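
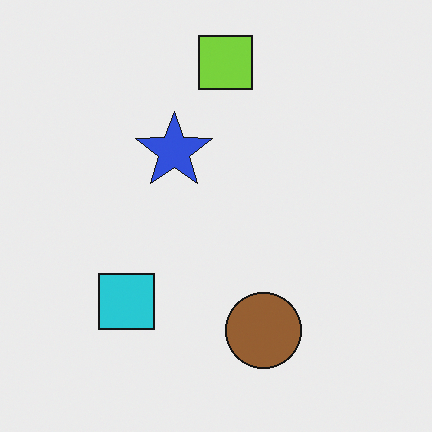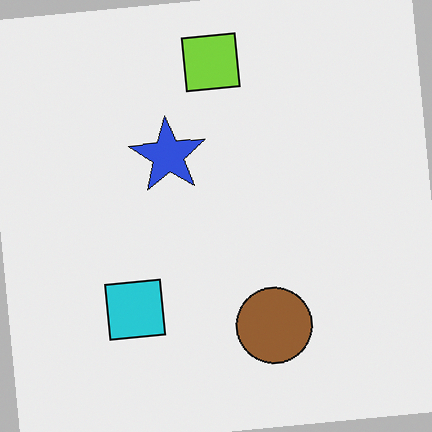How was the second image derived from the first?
The second image is the first rotated counter-clockwise by a small amount.

Every shape is tilted by the same angle and the image corners show triangular fill wedges — a whole-image rotation by a non-right angle.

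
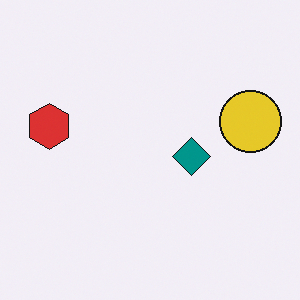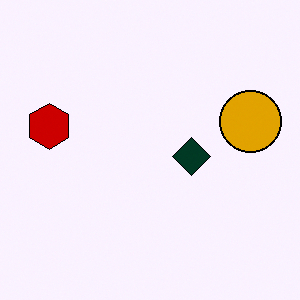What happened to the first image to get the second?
This is the original image given much higher contrast.

Tones are pushed away from mid-grey across the whole image — a global contrast change.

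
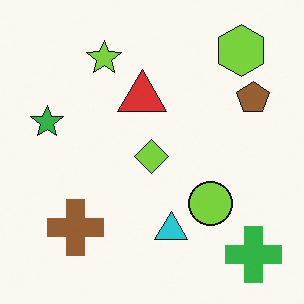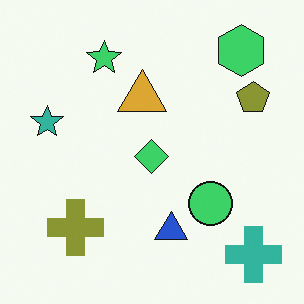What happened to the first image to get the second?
The second image is the first hue-shifted by a small amount.

Every shape's color has rotated by the same amount around the hue wheel — a uniform hue shift.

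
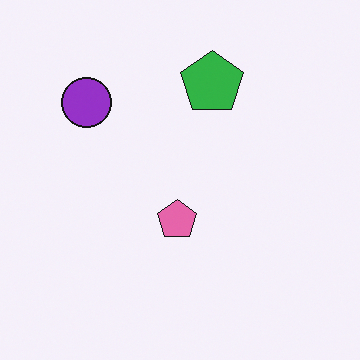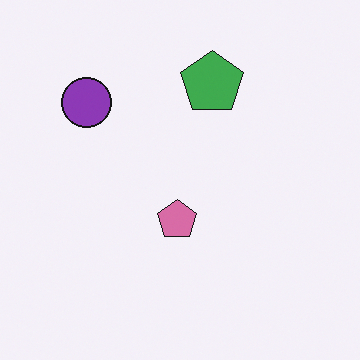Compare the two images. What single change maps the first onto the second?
Slightly desaturated.

All colors are more muted and greyish — a global saturation change.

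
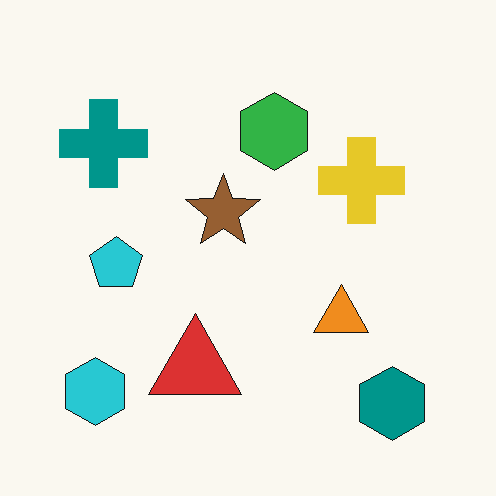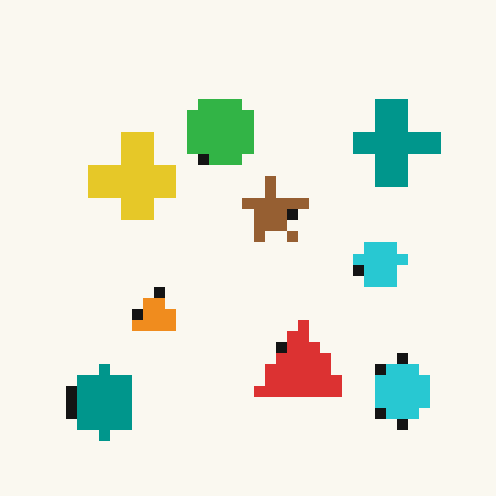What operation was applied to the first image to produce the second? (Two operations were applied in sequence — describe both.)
This is the original image flipped horizontally (left ↔ right), then heavily pixelated into large blocks.

The cyan hexagon is in the bottom-left of the first image and the bottom-right of the second — shapes on opposite sides of the vertical midline have swapped in a mirror flip. Shapes are reduced to large square blocks; fine edges and outlines are lost — a downscale-then-upscale (mosaic) effect.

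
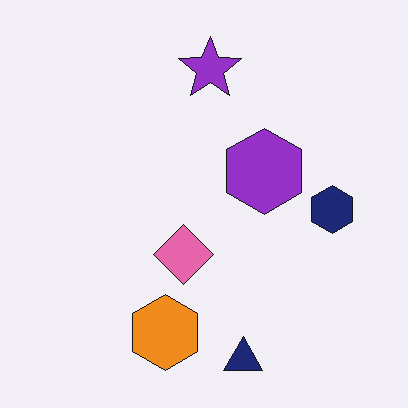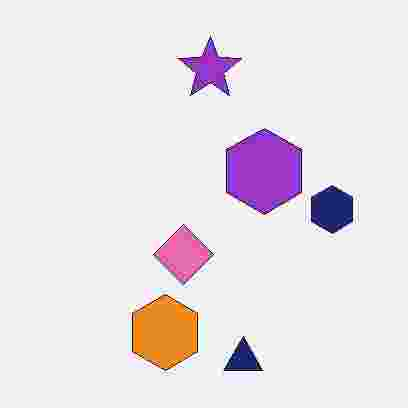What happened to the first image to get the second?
The image was degraded with heavy JPEG compression.

Blocky 8×8 compression artifacts appear around shape edges and the flat background shows ringing — characteristic JPEG degradation.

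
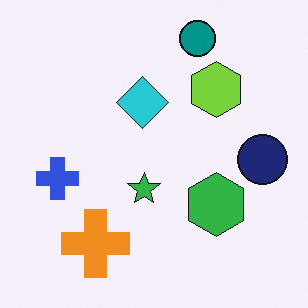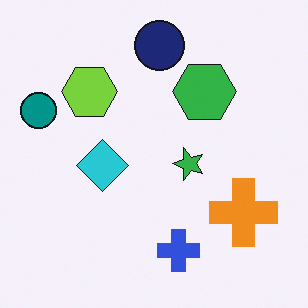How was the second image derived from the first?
This is the original image rotated 90° counter-clockwise.

The teal circle sits in the top of the first image and the left of the second — consistent with a whole-image 90° counter-clockwise rotation.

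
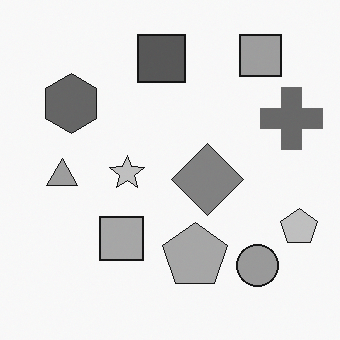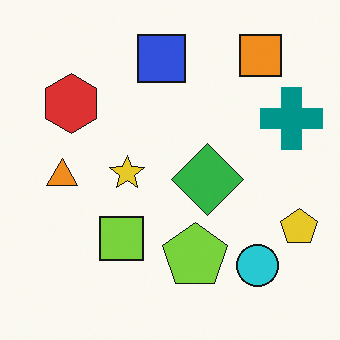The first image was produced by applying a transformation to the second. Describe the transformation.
It was converted to grayscale.

All color is removed — every shape is now a shade of grey.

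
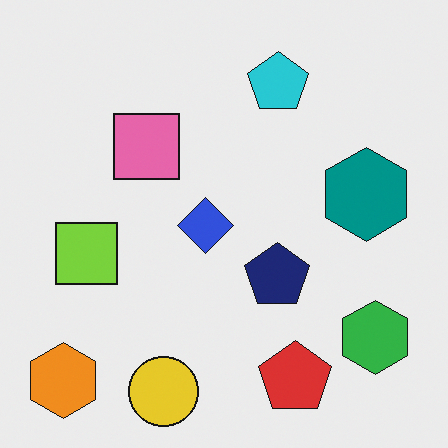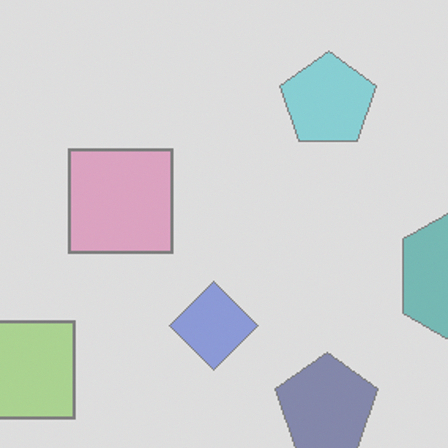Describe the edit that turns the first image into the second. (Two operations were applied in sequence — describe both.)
The transformation is: cropped slightly and scaled back up, then given much lower contrast.

The visible shapes are larger and the field of view is narrower; shapes near the original edges may be partly or wholly outside the frame — a crop-and-rescale. Tones are pushed toward mid-grey across the whole image — a global contrast change.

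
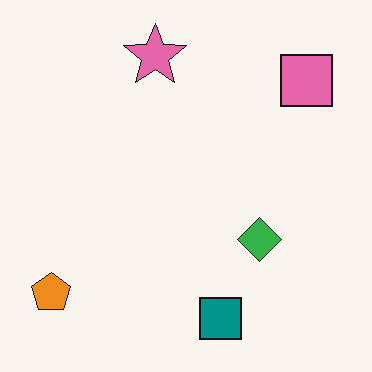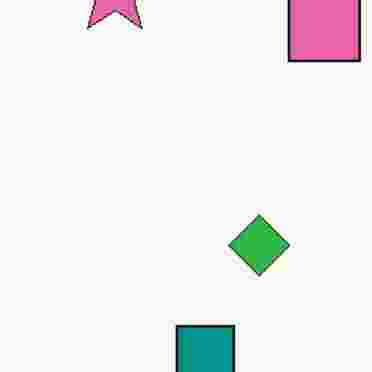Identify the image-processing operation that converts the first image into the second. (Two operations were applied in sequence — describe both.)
It was cropped to a modestly smaller region and rescaled, then degraded with heavy JPEG compression.

The visible shapes are larger and the field of view is narrower; shapes near the original edges may be partly or wholly outside the frame — a crop-and-rescale. Blocky 8×8 compression artifacts appear around shape edges and the flat background shows ringing — characteristic JPEG degradation.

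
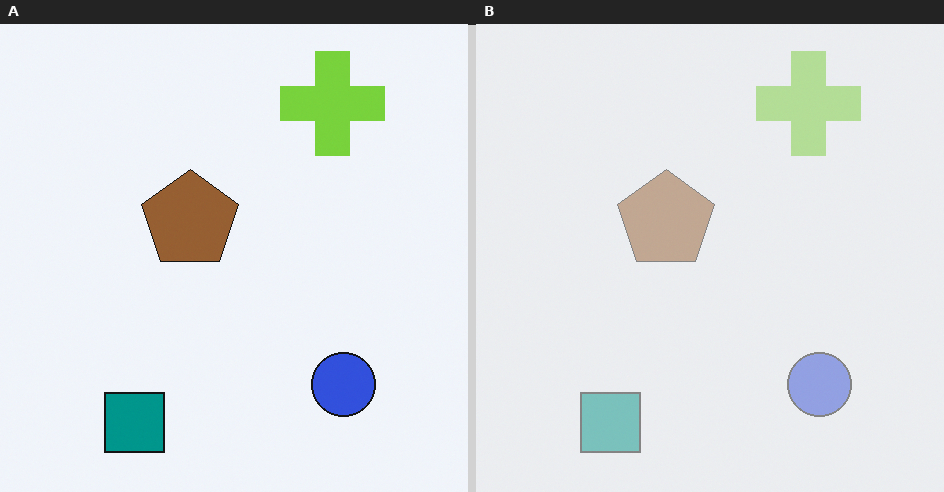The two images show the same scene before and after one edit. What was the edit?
The right (B) image is the left (A) given much lower contrast.

Tones are pushed toward mid-grey across the whole image — a global contrast change.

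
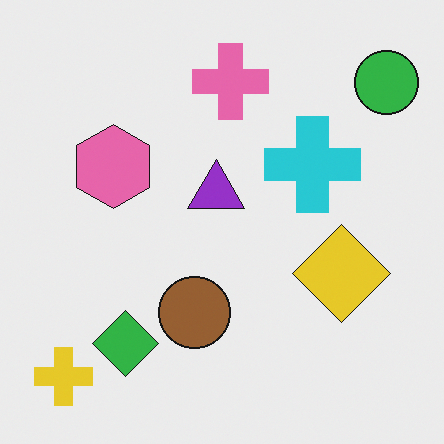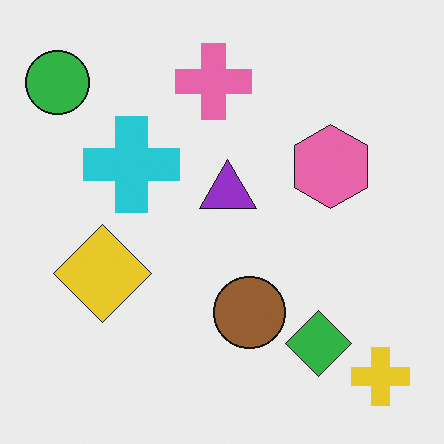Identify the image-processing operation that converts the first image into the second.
The image was flipped horizontally (left ↔ right).

The green circle is in the top-right of the first image and the top-left of the second — shapes on opposite sides of the vertical midline have swapped in a mirror flip.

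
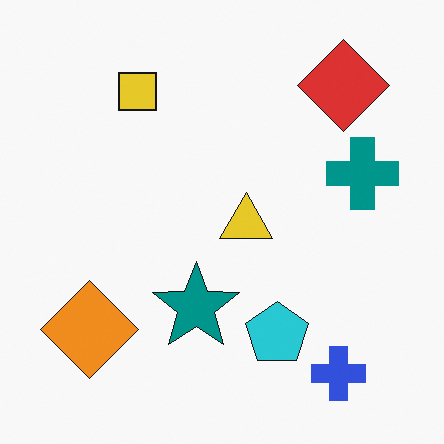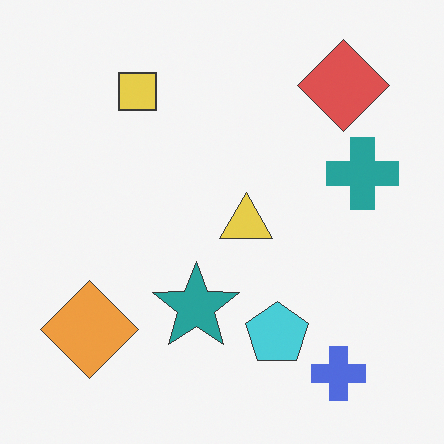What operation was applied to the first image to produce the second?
The second image is the first given slightly reduced contrast.

Tones are pushed toward mid-grey across the whole image — a global contrast change.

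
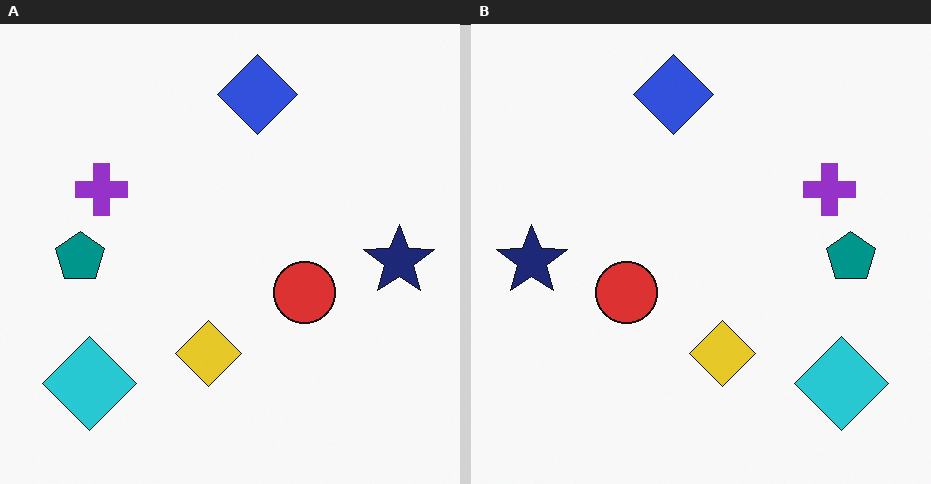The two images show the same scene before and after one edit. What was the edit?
The image was flipped horizontally (left ↔ right).

The navy star is in the right of the left (A) image and the left of the right (B) — shapes on opposite sides of the vertical midline have swapped in a mirror flip.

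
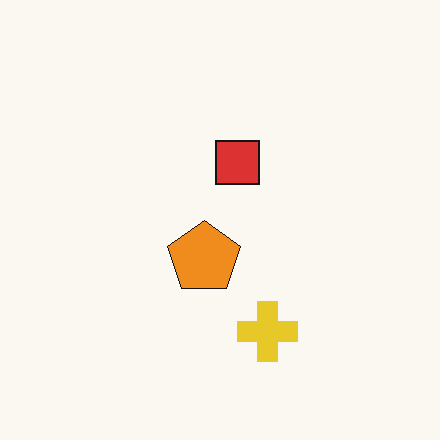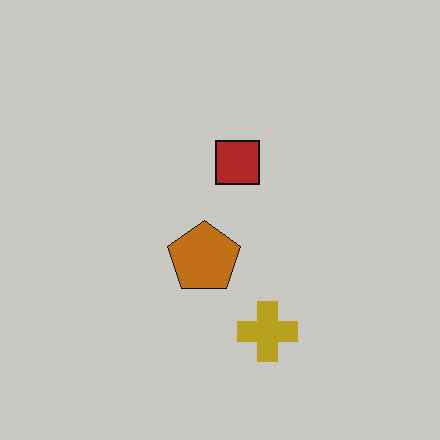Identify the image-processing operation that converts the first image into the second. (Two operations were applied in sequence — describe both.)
This is the original image slightly darkened, then given moderate JPEG compression.

Every pixel — background and shapes alike — is uniformly darkened. Blocky 8×8 compression artifacts appear around shape edges and the flat background shows ringing — characteristic JPEG degradation.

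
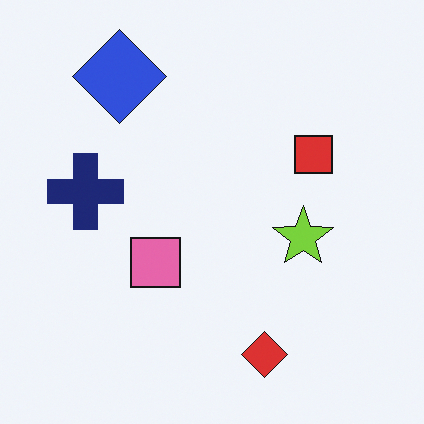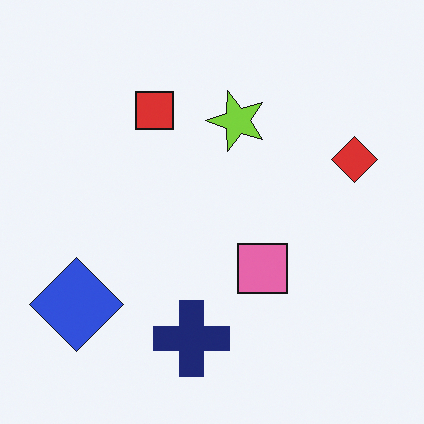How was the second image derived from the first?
The transformation is: rotated 90° counter-clockwise.

The blue diamond sits in the top-left of the first image and the bottom-left of the second — consistent with a whole-image 90° counter-clockwise rotation.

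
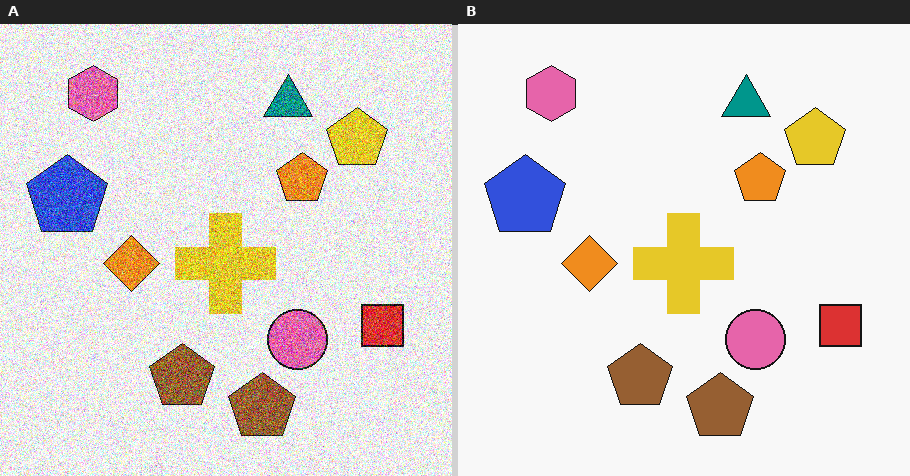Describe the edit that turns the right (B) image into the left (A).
It was degraded with heavy additive noise.

Random speckle covers the whole image, including the flat background.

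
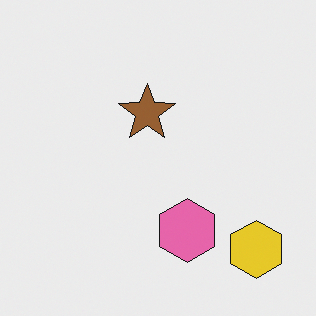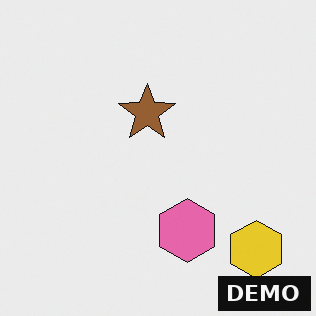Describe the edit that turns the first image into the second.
The second image is the first watermarked with the text "DEMO" in the lower-right corner.

A dark label reading "DEMO" appears in the lower-right corner.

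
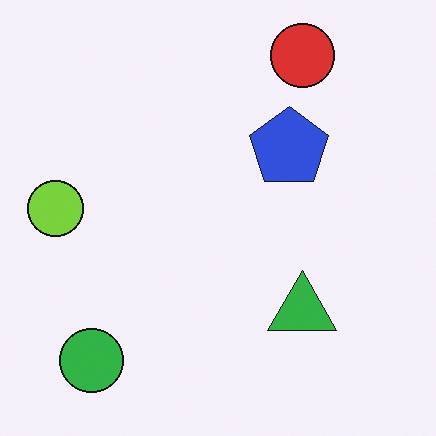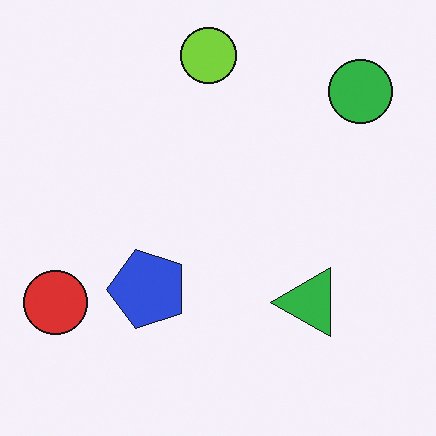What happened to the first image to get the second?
The image was transposed (reflected across the top-left ↔ bottom-right diagonal).

Shapes have swapped their row and column positions — what was in the top-right is now in the bottom-left — a diagonal reflection.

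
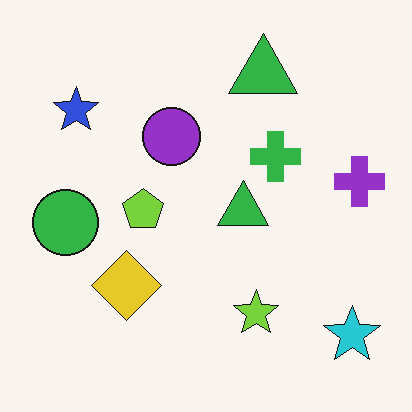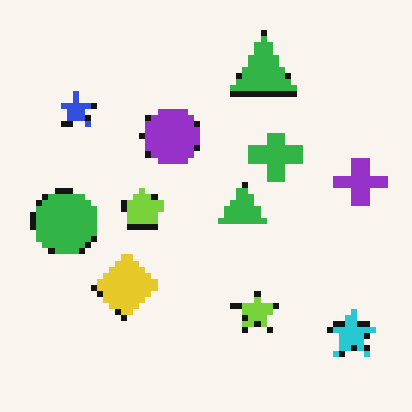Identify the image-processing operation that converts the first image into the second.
Moderately pixelated.

Shapes are reduced to large square blocks; fine edges and outlines are lost — a downscale-then-upscale (mosaic) effect.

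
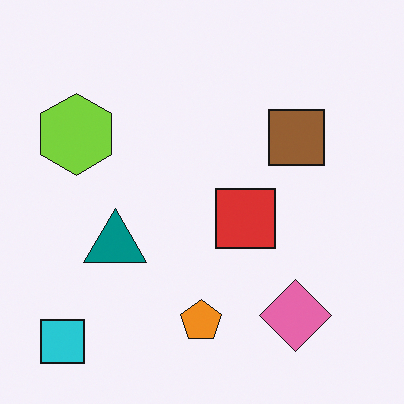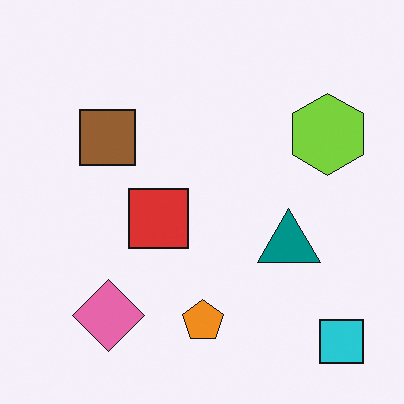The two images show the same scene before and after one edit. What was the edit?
It was flipped horizontally (left ↔ right).

The cyan square is in the bottom-left of the first image and the bottom-right of the second — shapes on opposite sides of the vertical midline have swapped in a mirror flip.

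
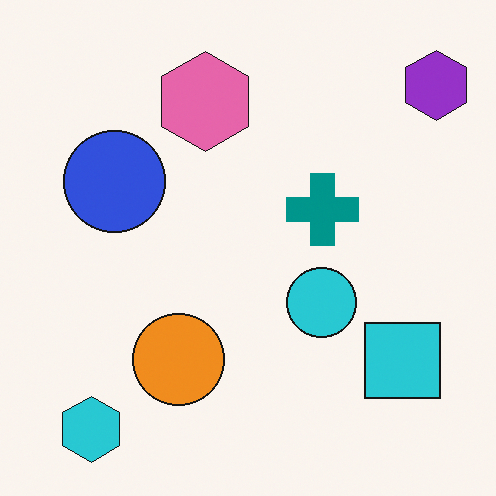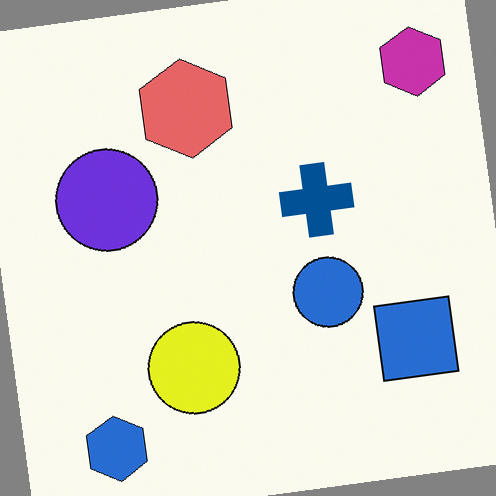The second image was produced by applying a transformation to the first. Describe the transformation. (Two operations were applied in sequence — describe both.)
The image was rotated counter-clockwise by a slight angle, then hue-shifted slightly.

Every shape is tilted by the same angle and the image corners show triangular fill wedges — a whole-image rotation by a non-right angle. Every shape's color has rotated by the same amount around the hue wheel — a uniform hue shift.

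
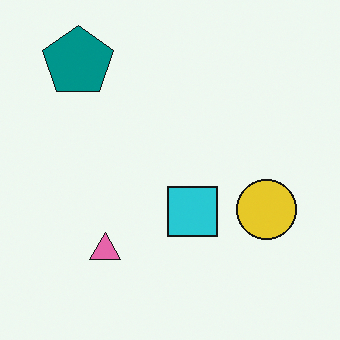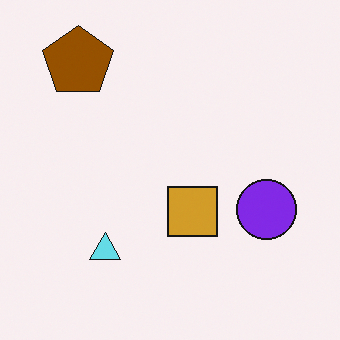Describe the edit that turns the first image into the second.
This is the original image hue-shifted through roughly half the color wheel.

Every shape's color has rotated by the same amount around the hue wheel — a uniform hue shift.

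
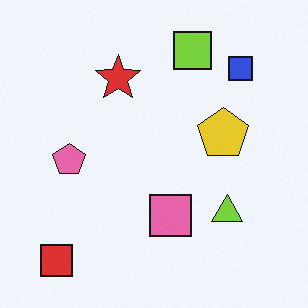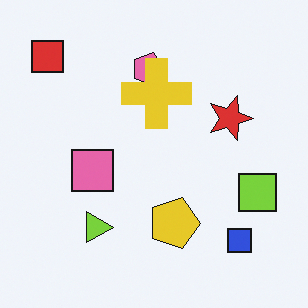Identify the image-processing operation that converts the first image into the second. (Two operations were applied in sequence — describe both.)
The transformation is: rotated 90° clockwise, then overlaid with an additional yellow cross.

The red square sits in the bottom-left of the first image and the top-left of the second — consistent with a whole-image 90° clockwise rotation. A yellow cross appears in the second image that is absent from the first.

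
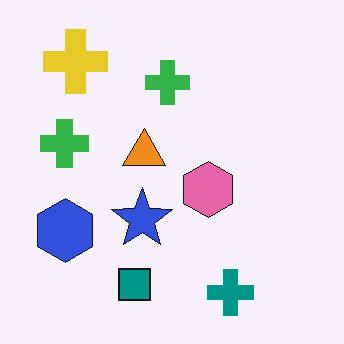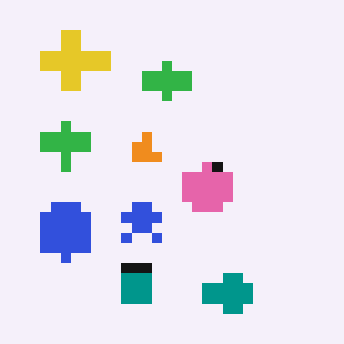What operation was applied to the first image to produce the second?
This is the original image coarsely pixelated.

Shapes are reduced to large square blocks; fine edges and outlines are lost — a downscale-then-upscale (mosaic) effect.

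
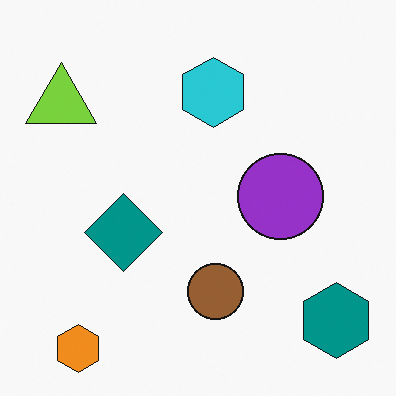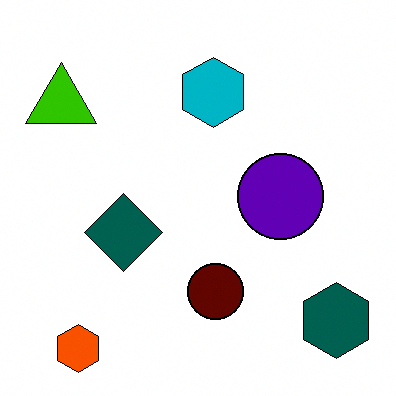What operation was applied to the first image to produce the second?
It was given much higher contrast.

Tones are pushed away from mid-grey across the whole image — a global contrast change.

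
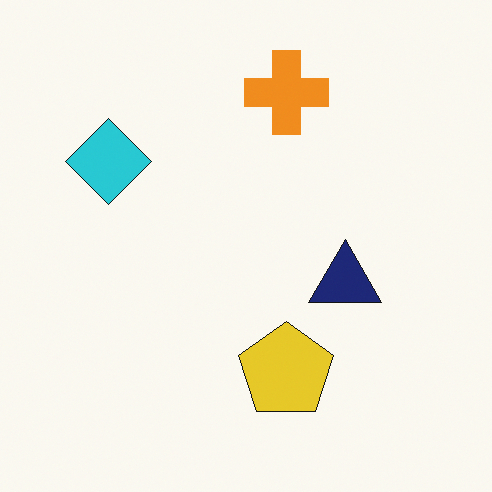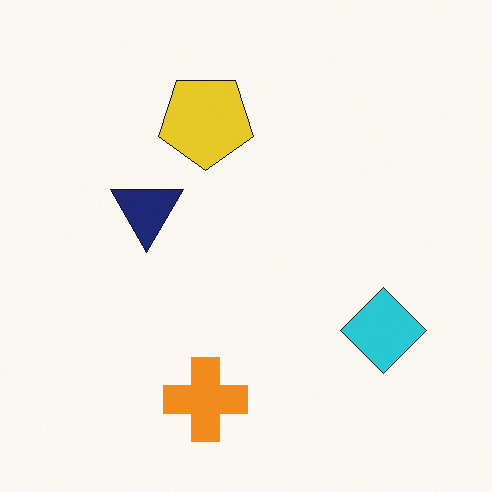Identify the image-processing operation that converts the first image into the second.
The transformation is: rotated 180°.

The cyan diamond sits in the top-left of the first image and the bottom-right of the second — consistent with a whole-image 180° rotation.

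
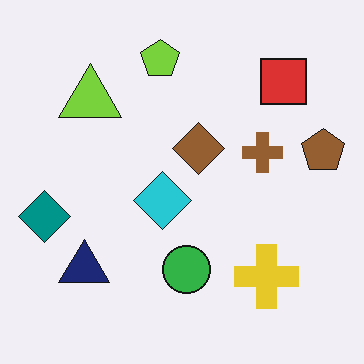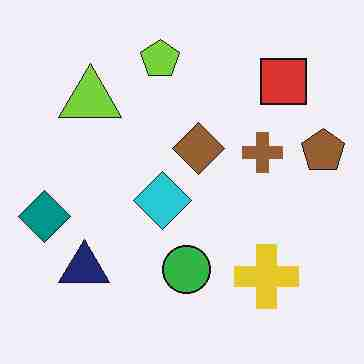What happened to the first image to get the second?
The image was heavily JPEG-compressed with obvious blocking artifacts.

Blocky 8×8 compression artifacts appear around shape edges and the flat background shows ringing — characteristic JPEG degradation.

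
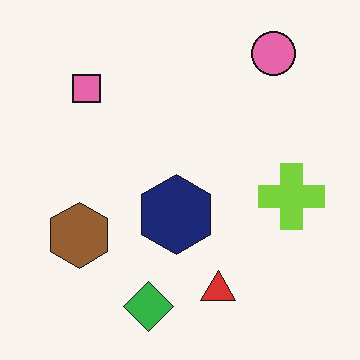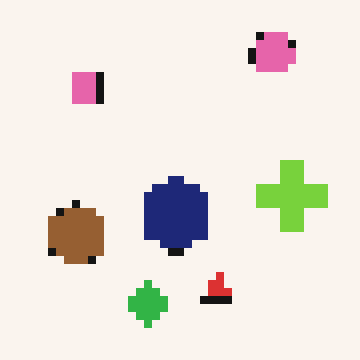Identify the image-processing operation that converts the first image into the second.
The second image is the first pixelated into visible square blocks.

Shapes are reduced to large square blocks; fine edges and outlines are lost — a downscale-then-upscale (mosaic) effect.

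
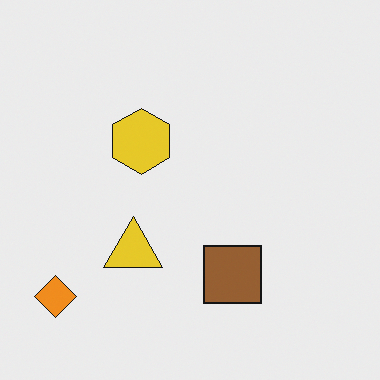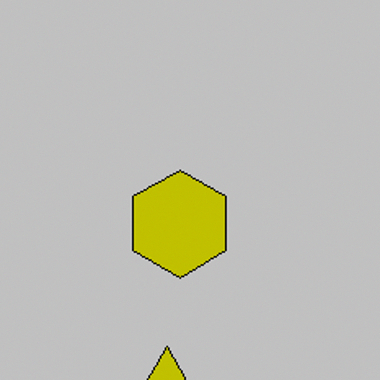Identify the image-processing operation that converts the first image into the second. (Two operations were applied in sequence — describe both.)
This is the original image heavily posterized to just a handful of flat colors, then cropped tightly and scaled back up.

Each flat color has snapped to a coarser quantized level — most visibly, the near-white background has dropped to a flat grey. The visible shapes are larger and the field of view is narrower; shapes near the original edges may be partly or wholly outside the frame — a crop-and-rescale.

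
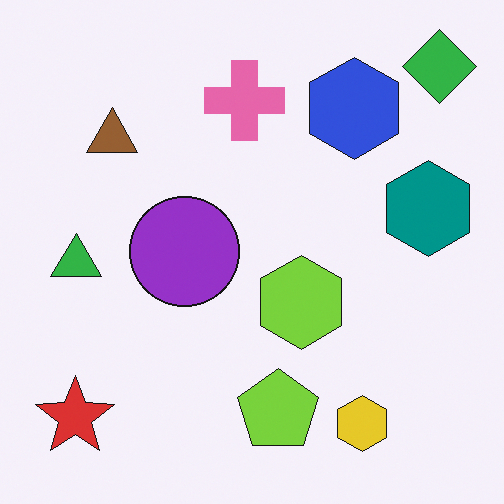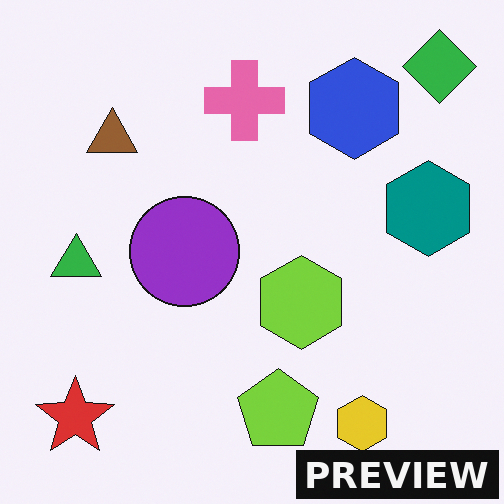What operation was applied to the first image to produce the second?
The second image is the first watermarked with the text "PREVIEW" in the lower-right corner.

A dark label reading "PREVIEW" appears in the lower-right corner.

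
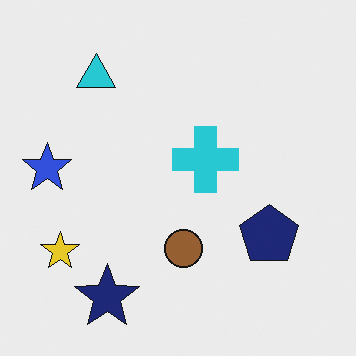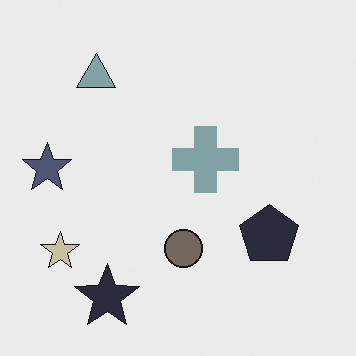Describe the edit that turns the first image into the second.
The transformation is: heavily desaturated.

All colors are more muted and greyish — a global saturation change.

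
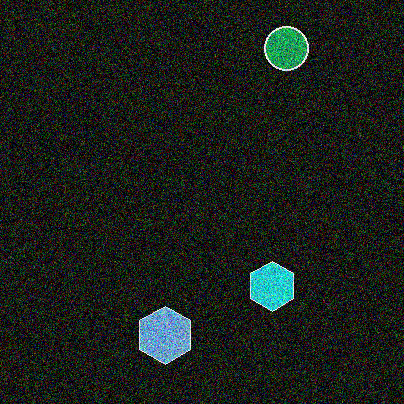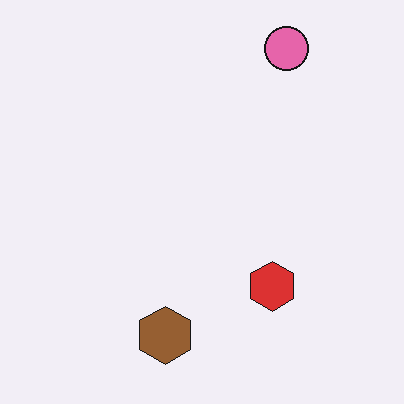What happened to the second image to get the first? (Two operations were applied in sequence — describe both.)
It was degraded with heavy additive noise, then color-inverted (negative).

Random speckle covers the whole image, including the flat background. The light background has become dark and every shape's color is its complement — a photographic negative.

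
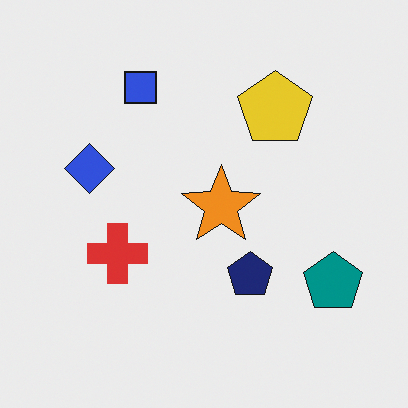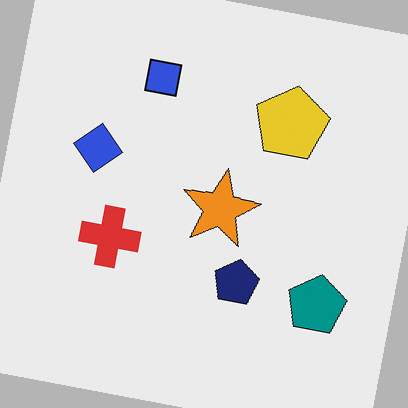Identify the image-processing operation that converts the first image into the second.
The image was rotated clockwise by a few degrees.

Every shape is tilted by the same angle and the image corners show triangular fill wedges — a whole-image rotation by a non-right angle.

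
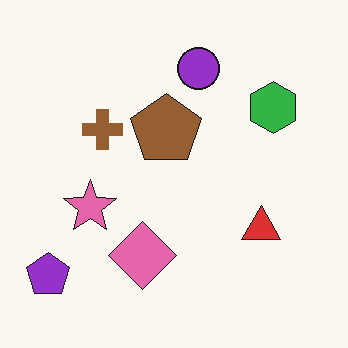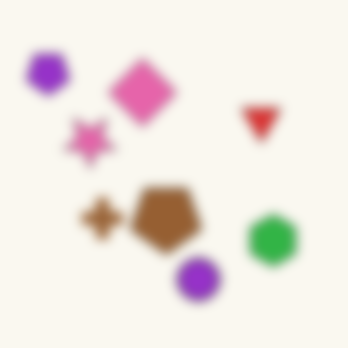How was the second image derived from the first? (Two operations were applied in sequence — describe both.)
It was strongly gaussian-blurred, then flipped vertically (top ↔ bottom).

Shape edges and outlines are uniformly softened across the whole image. The purple circle is in the top of the first image and the bottom of the second — shapes on opposite sides of the horizontal midline have swapped in a mirror flip.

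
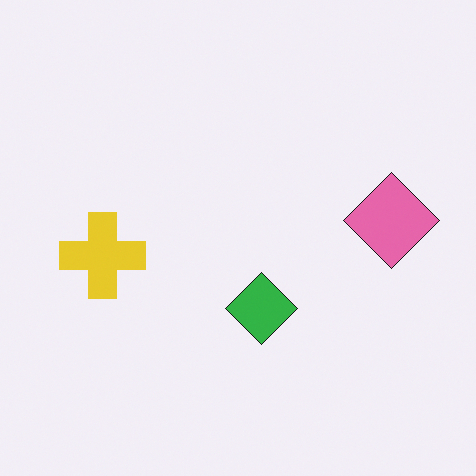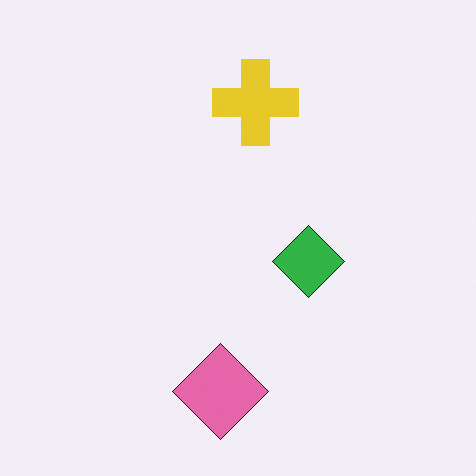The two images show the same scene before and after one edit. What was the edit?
This is the original image transposed (reflected across the top-left ↔ bottom-right diagonal).

Shapes have swapped their row and column positions — what was in the top-right is now in the bottom-left — a diagonal reflection.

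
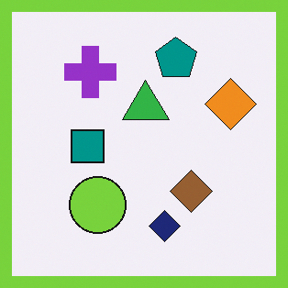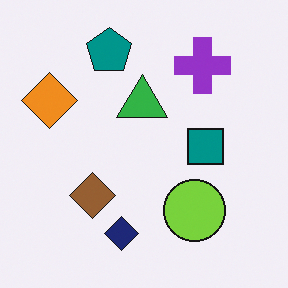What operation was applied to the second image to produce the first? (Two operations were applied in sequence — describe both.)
The image was flipped horizontally (left ↔ right), then framed with a lime border.

The orange diamond is in the left of the second image and the right of the first — shapes on opposite sides of the vertical midline have swapped in a mirror flip. A solid lime frame runs around the edge of the first image, with the content slightly shrunk inside it.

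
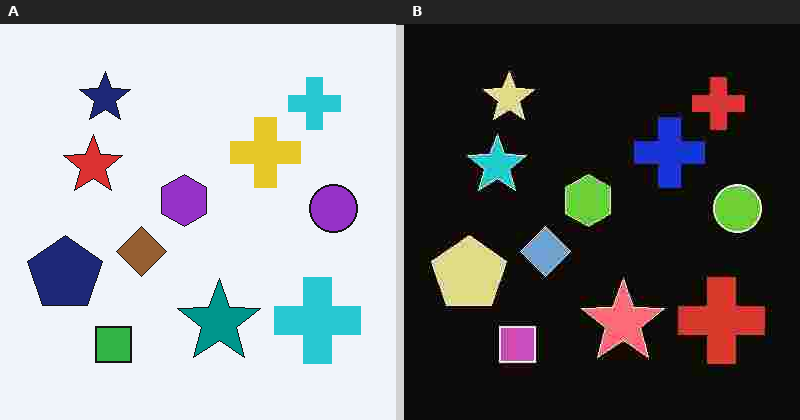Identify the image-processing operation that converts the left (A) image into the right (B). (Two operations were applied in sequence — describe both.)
The transformation is: color-inverted (negative), then heavily JPEG-compressed with obvious blocking artifacts.

The light background has become dark and every shape's color is its complement — a photographic negative. Blocky 8×8 compression artifacts appear around shape edges and the flat background shows ringing — characteristic JPEG degradation.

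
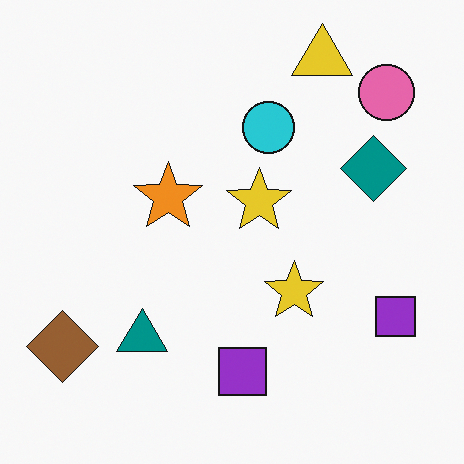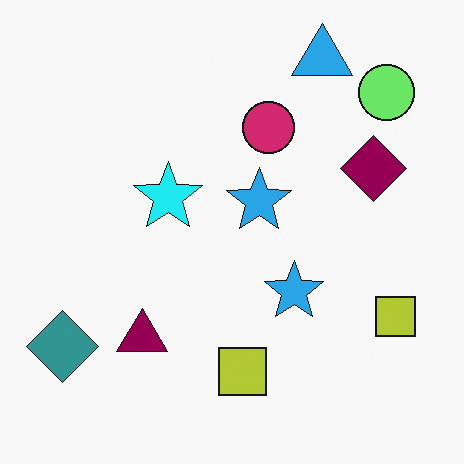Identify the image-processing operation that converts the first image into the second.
The transformation is: hue-shifted noticeably.

Every shape's color has rotated by the same amount around the hue wheel — a uniform hue shift.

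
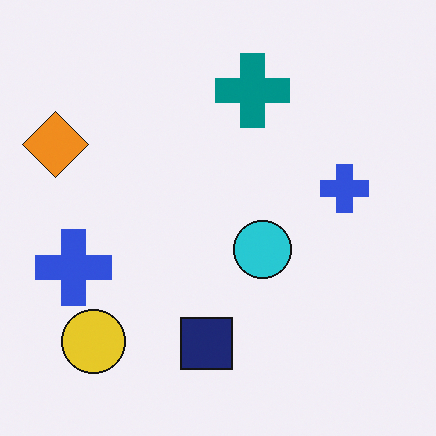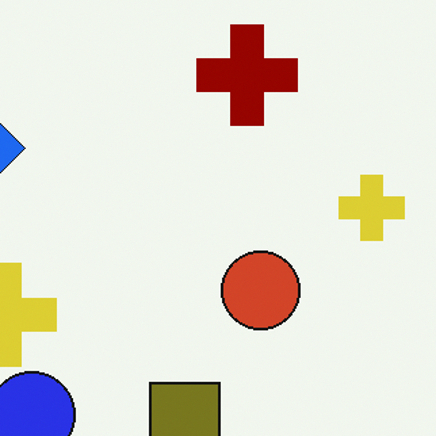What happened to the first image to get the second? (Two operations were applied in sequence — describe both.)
Hue-shifted through roughly half the color wheel, then cropped slightly and scaled back up.

Every shape's color has rotated by the same amount around the hue wheel — a uniform hue shift. The visible shapes are larger and the field of view is narrower; shapes near the original edges may be partly or wholly outside the frame — a crop-and-rescale.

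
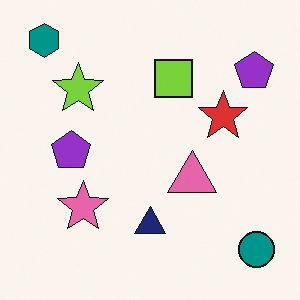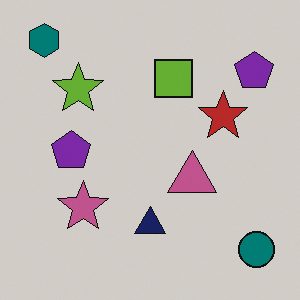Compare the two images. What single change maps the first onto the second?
It was darkened a little.

Every pixel — background and shapes alike — is uniformly darkened.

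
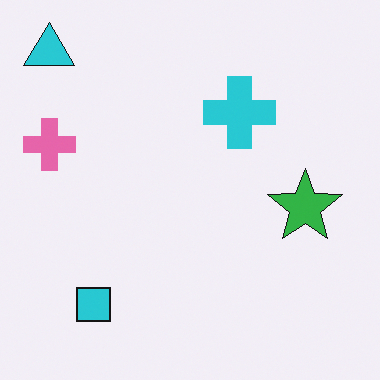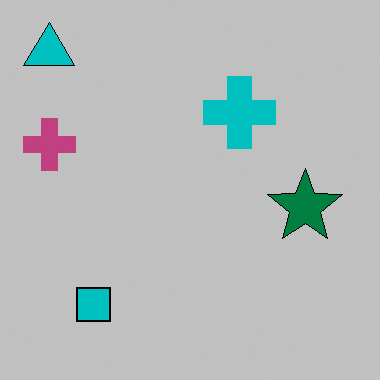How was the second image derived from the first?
The transformation is: heavily posterized to just a handful of flat colors.

Each flat color has snapped to a coarser quantized level — most visibly, the near-white background has dropped to a flat grey.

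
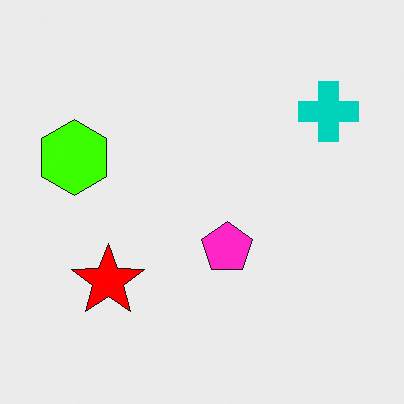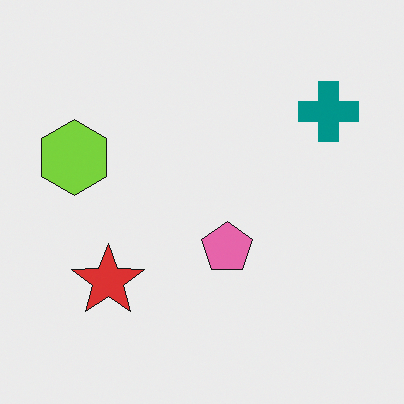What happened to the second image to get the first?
The image was made much more vivid (saturation change).

All colors are more vivid — a global saturation change.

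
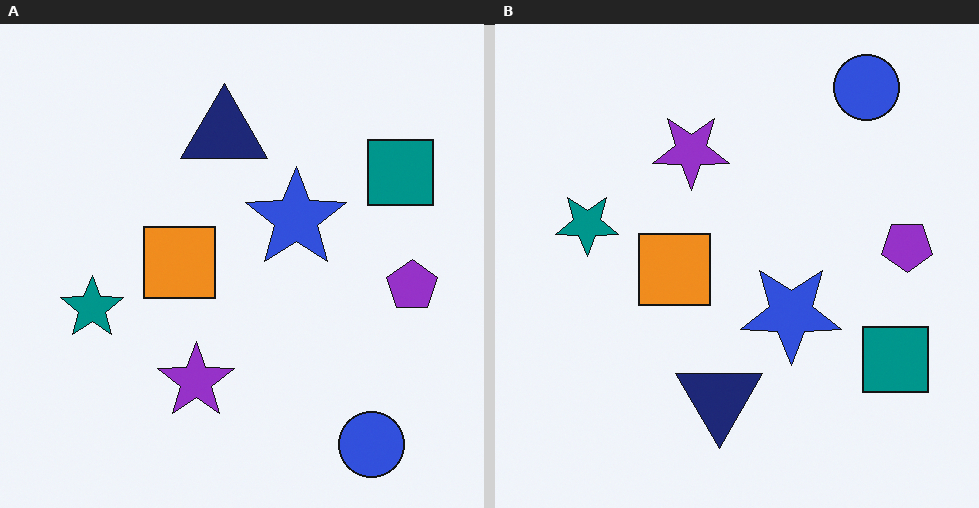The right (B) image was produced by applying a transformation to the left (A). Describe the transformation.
Flipped vertically (top ↔ bottom).

The blue circle is in the bottom-right of the left (A) image and the top-right of the right (B) — shapes on opposite sides of the horizontal midline have swapped in a mirror flip.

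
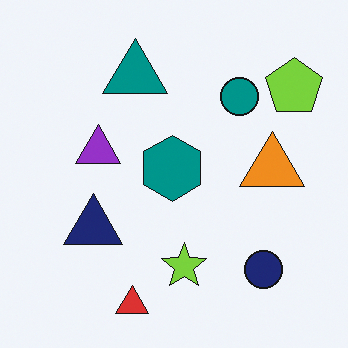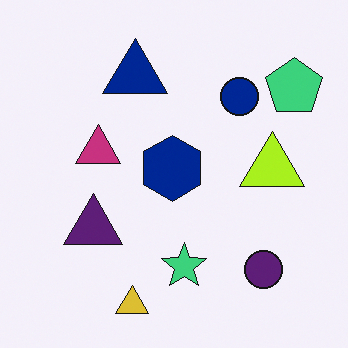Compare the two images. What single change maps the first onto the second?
The image was hue-shifted slightly.

Every shape's color has rotated by the same amount around the hue wheel — a uniform hue shift.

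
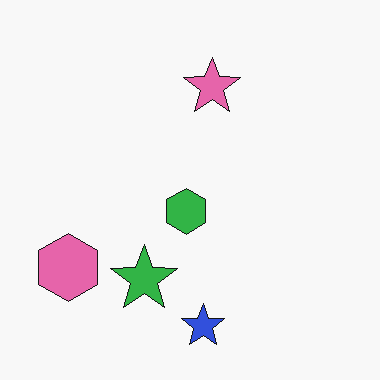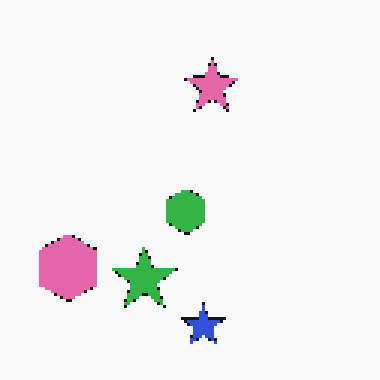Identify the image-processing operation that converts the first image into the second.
This is the original image lightly pixelated (a mild mosaic effect).

Shapes are reduced to large square blocks; fine edges and outlines are lost — a downscale-then-upscale (mosaic) effect.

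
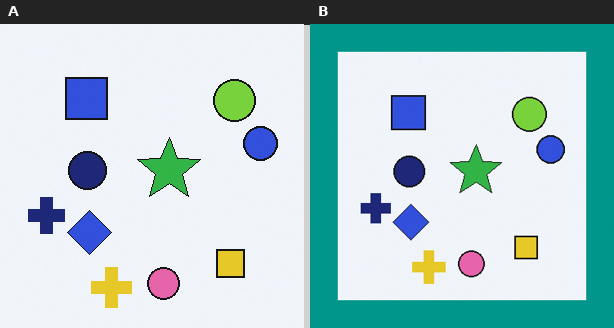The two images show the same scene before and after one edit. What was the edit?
It was framed with a teal border.

A solid teal frame runs around the edge of the right (B) image, with the content slightly shrunk inside it.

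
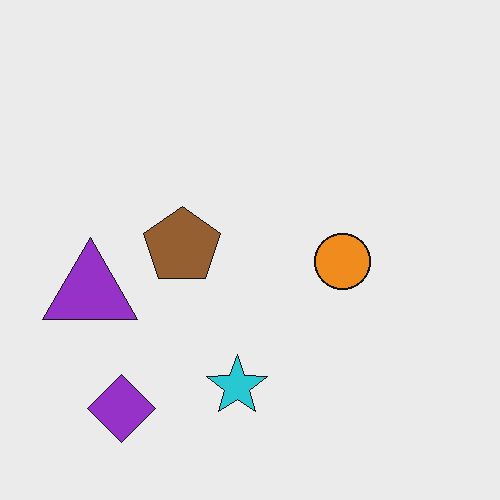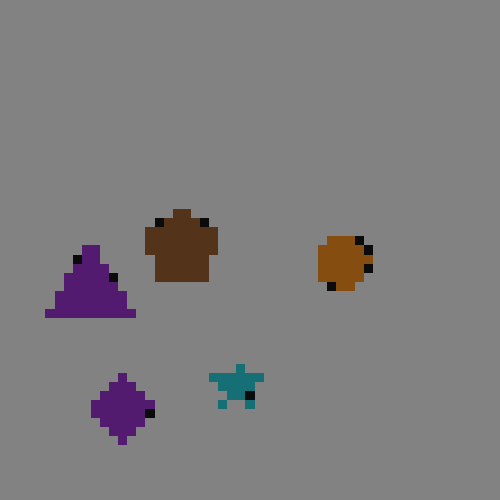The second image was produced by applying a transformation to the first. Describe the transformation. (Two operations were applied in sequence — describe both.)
The transformation is: darkened a lot, then heavily pixelated into large blocks.

Every pixel — background and shapes alike — is uniformly darkened. Shapes are reduced to large square blocks; fine edges and outlines are lost — a downscale-then-upscale (mosaic) effect.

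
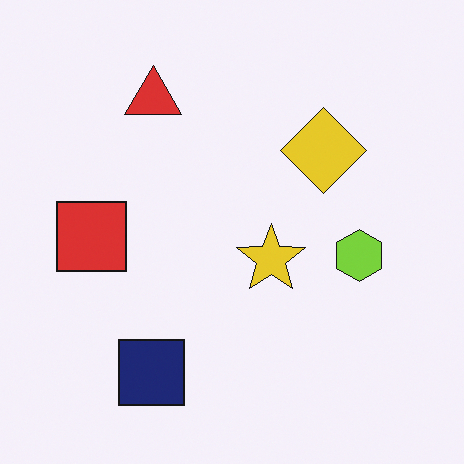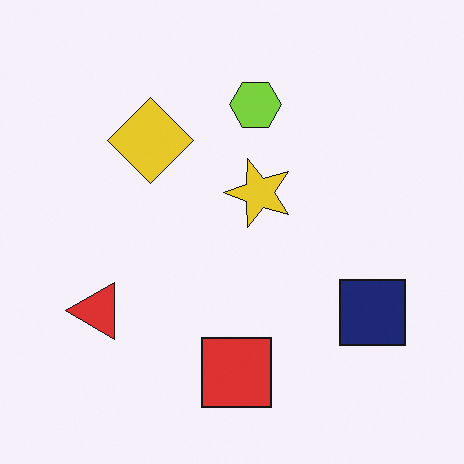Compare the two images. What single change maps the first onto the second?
The second image is the first rotated 90° counter-clockwise.

The navy square sits in the bottom-left of the first image and the bottom-right of the second — consistent with a whole-image 90° counter-clockwise rotation.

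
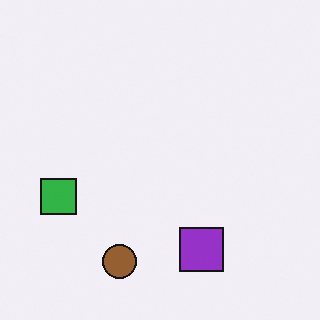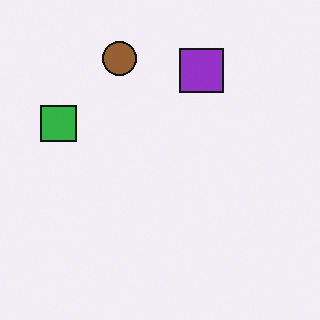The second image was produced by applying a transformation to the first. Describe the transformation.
This is the original image flipped vertically (top ↔ bottom).

The brown circle is in the bottom of the first image and the top of the second — shapes on opposite sides of the horizontal midline have swapped in a mirror flip.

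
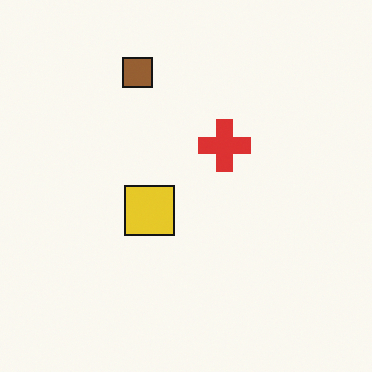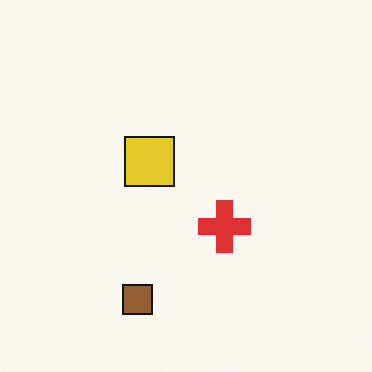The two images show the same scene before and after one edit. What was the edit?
This is the original image flipped vertically (top ↔ bottom).

The brown square is in the top of the first image and the bottom of the second — shapes on opposite sides of the horizontal midline have swapped in a mirror flip.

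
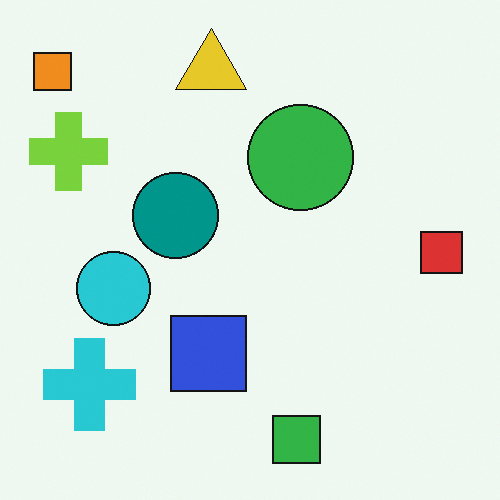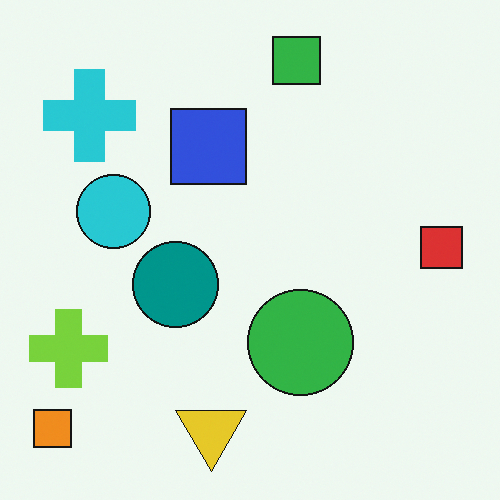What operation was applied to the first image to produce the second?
Flipped vertically (top ↔ bottom).

The green square is in the bottom of the first image and the top of the second — shapes on opposite sides of the horizontal midline have swapped in a mirror flip.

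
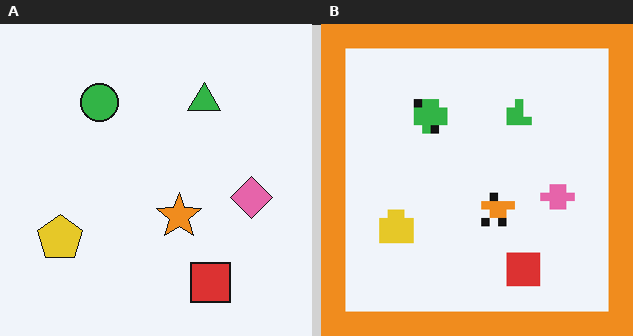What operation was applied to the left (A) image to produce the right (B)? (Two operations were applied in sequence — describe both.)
It was coarsely pixelated, then framed with a orange border.

Shapes are reduced to large square blocks; fine edges and outlines are lost — a downscale-then-upscale (mosaic) effect. A solid orange frame runs around the edge of the right (B) image, with the content slightly shrunk inside it.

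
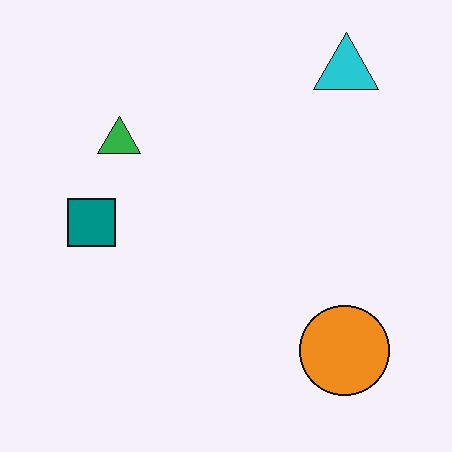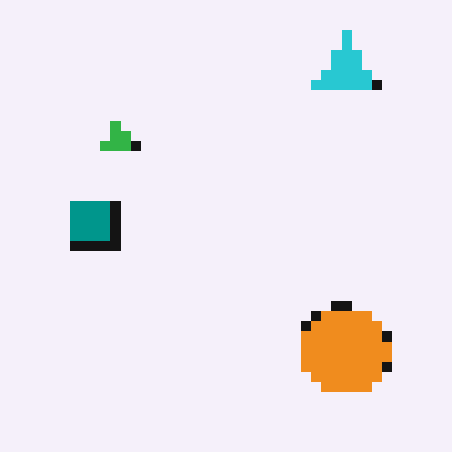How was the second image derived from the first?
The image was heavily pixelated into large blocks.

Shapes are reduced to large square blocks; fine edges and outlines are lost — a downscale-then-upscale (mosaic) effect.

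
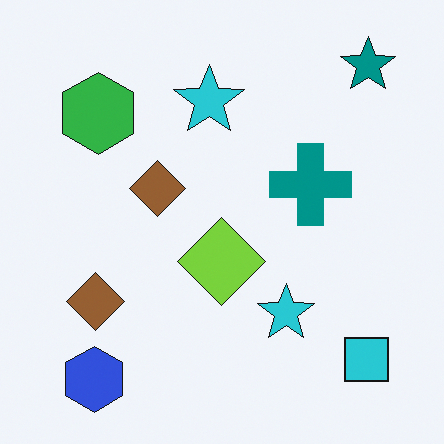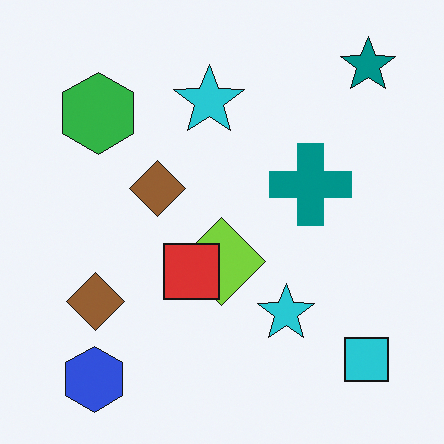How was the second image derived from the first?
The image was overlaid with an additional red square.

A red square appears in the second image that is absent from the first.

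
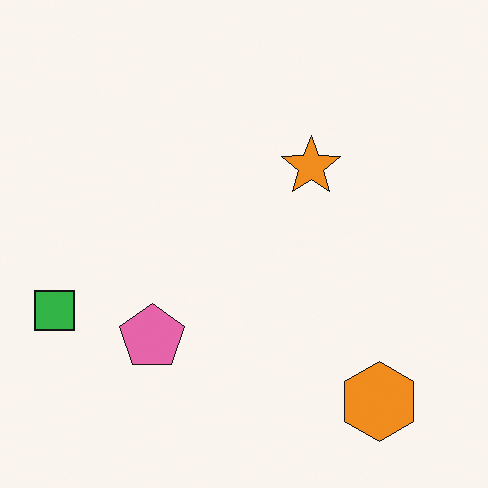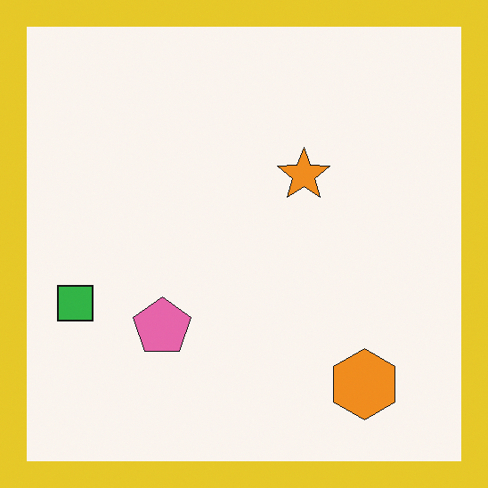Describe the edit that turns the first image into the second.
The second image is the first framed with a yellow border.

A solid yellow frame runs around the edge of the second image, with the content slightly shrunk inside it.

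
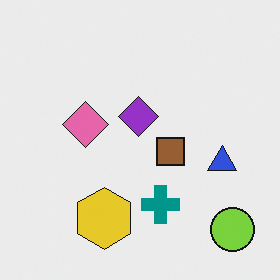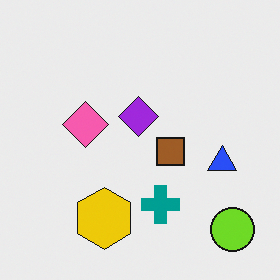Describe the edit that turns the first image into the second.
The transformation is: slightly oversaturated.

All colors are more vivid — a global saturation change.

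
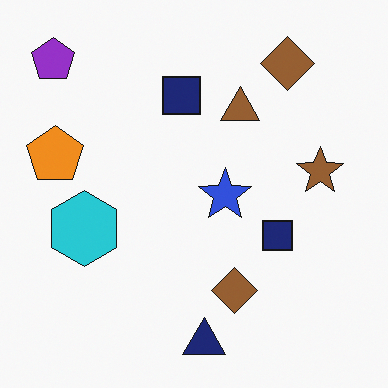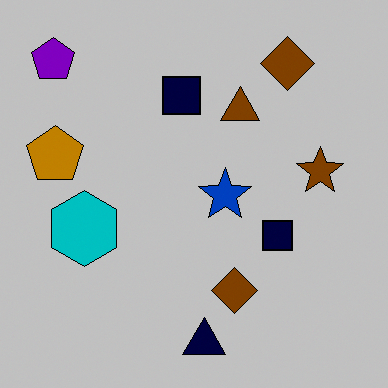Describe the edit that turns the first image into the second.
The second image is the first aggressively posterized.

Each flat color has snapped to a coarser quantized level — most visibly, the near-white background has dropped to a flat grey.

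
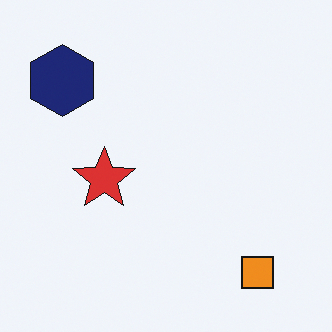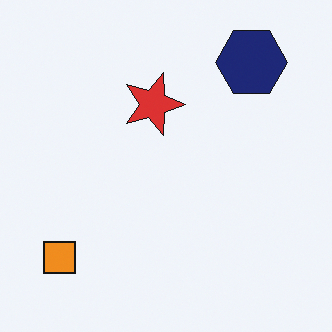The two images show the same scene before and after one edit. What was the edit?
The image was rotated 90° clockwise.

The orange square sits in the bottom-right of the first image and the bottom-left of the second — consistent with a whole-image 90° clockwise rotation.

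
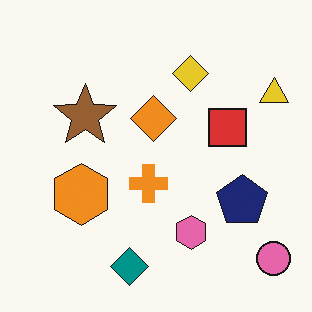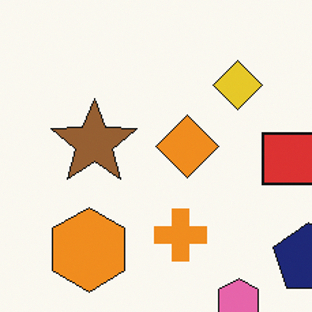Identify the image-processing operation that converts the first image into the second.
Cropped slightly and scaled back up.

The visible shapes are larger and the field of view is narrower; shapes near the original edges may be partly or wholly outside the frame — a crop-and-rescale.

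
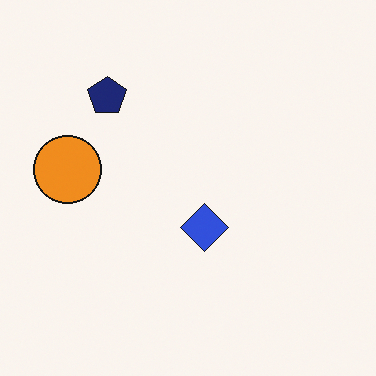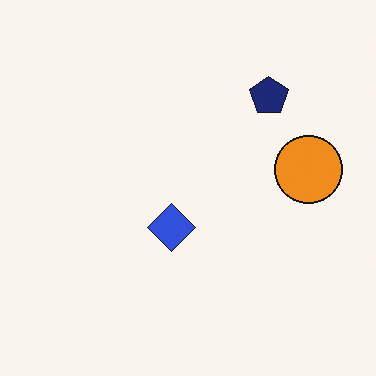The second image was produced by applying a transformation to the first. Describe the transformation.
The transformation is: flipped horizontally (left ↔ right).

The orange circle is in the left of the first image and the right of the second — shapes on opposite sides of the vertical midline have swapped in a mirror flip.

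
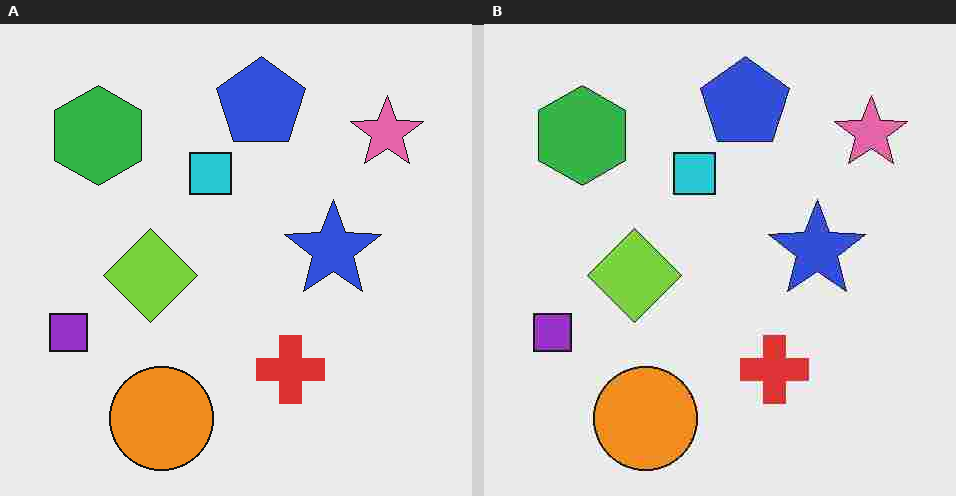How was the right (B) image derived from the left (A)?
The right (B) image is the left (A) heavily JPEG-compressed with obvious blocking artifacts.

Blocky 8×8 compression artifacts appear around shape edges and the flat background shows ringing — characteristic JPEG degradation.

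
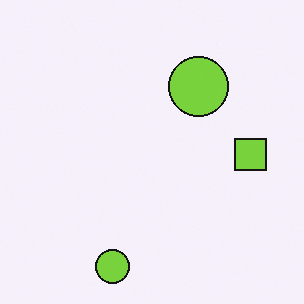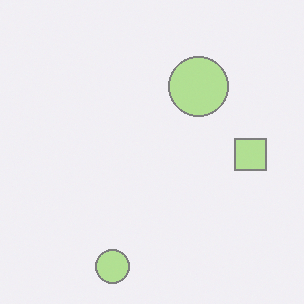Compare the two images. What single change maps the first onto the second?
This is the original image given much lower contrast.

Tones are pushed toward mid-grey across the whole image — a global contrast change.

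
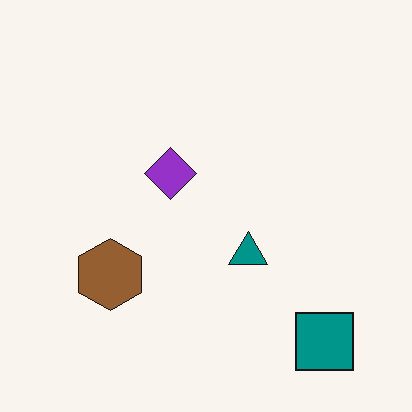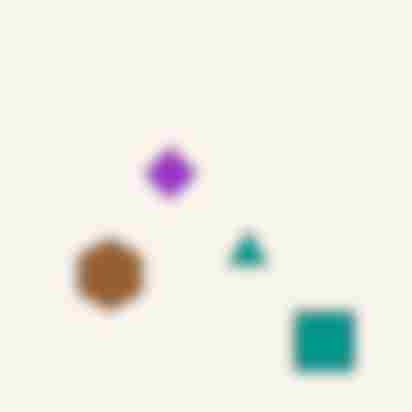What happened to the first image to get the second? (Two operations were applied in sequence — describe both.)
The transformation is: strongly gaussian-blurred, then heavily JPEG-compressed with obvious blocking artifacts.

Shape edges and outlines are uniformly softened across the whole image. Blocky 8×8 compression artifacts appear around shape edges and the flat background shows ringing — characteristic JPEG degradation.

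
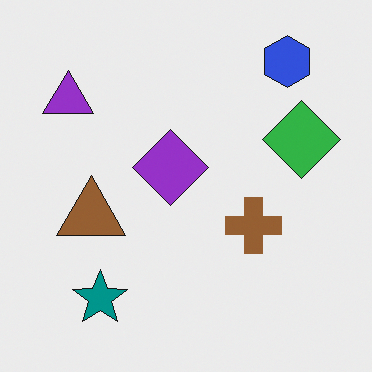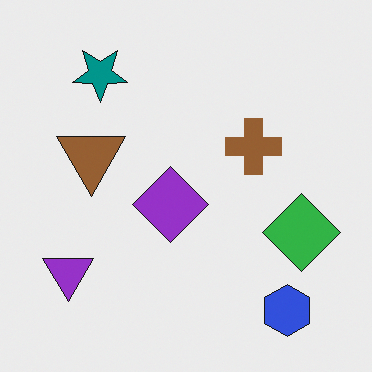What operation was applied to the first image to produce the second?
This is the original image flipped vertically (top ↔ bottom).

The blue hexagon is in the top-right of the first image and the bottom-right of the second — shapes on opposite sides of the horizontal midline have swapped in a mirror flip.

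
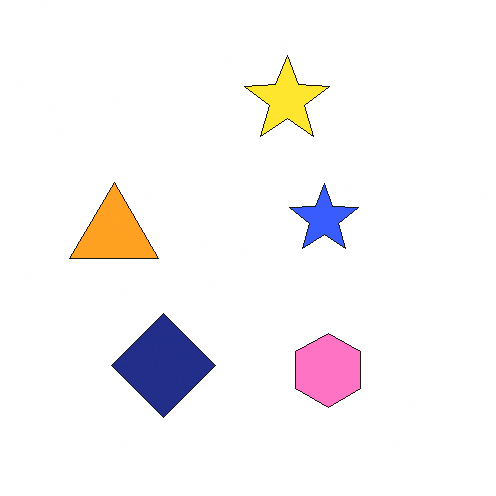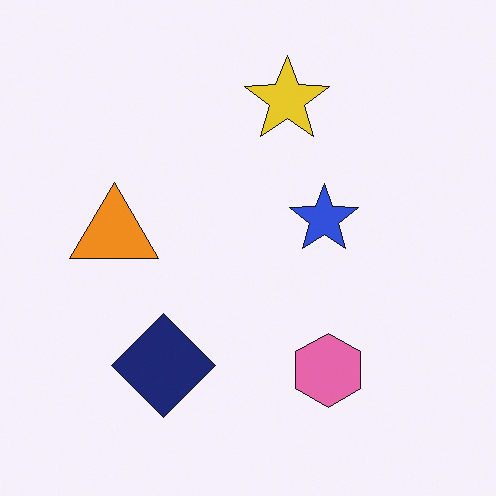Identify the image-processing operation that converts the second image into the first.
Brightened a little.

Every pixel — background and shapes alike — is uniformly brightened.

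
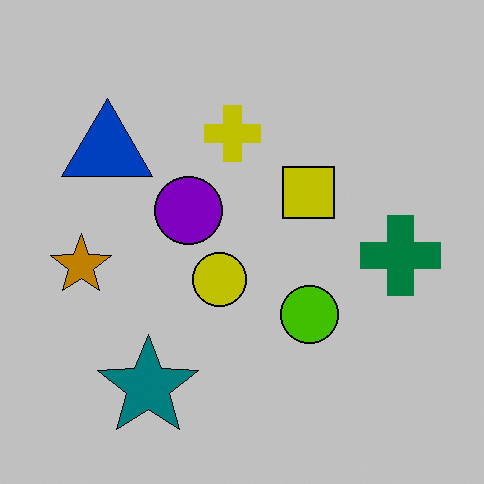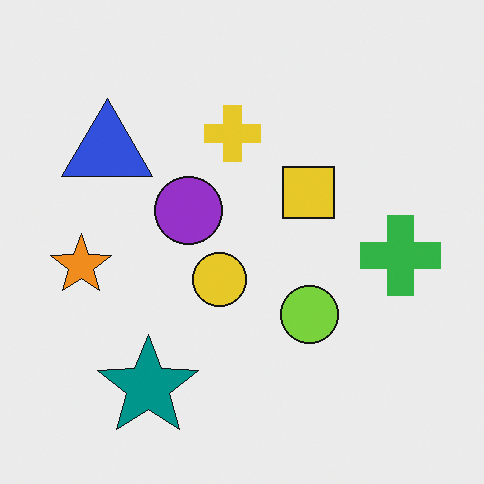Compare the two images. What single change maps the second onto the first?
The transformation is: heavily posterized to just a handful of flat colors.

Each flat color has snapped to a coarser quantized level — most visibly, the near-white background has dropped to a flat grey.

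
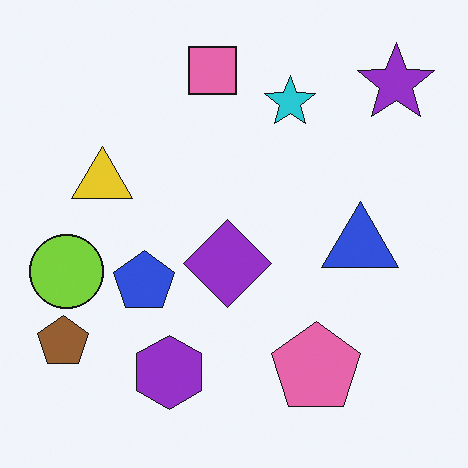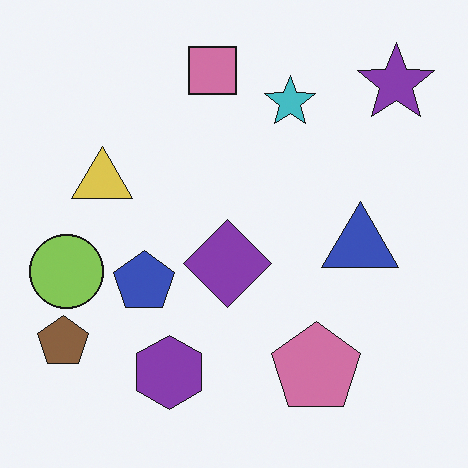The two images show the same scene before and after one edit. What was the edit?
It was slightly desaturated.

All colors are more muted and greyish — a global saturation change.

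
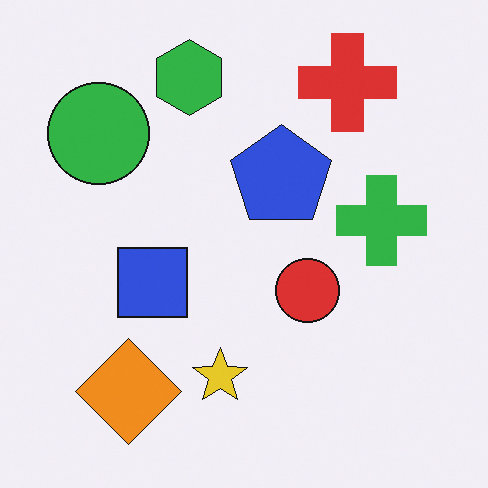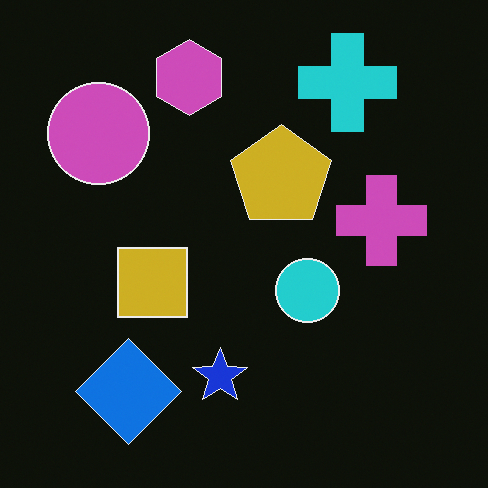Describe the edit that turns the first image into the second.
The image was color-inverted (negative).

The light background has become dark and every shape's color is its complement — a photographic negative.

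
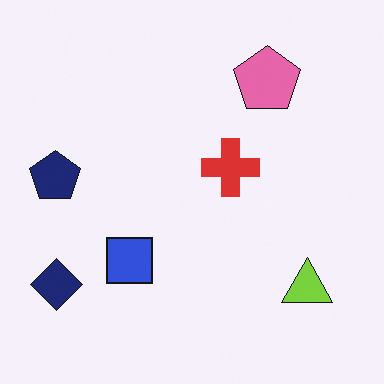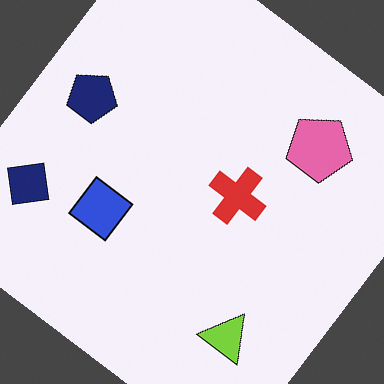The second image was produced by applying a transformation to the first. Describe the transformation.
Rotated clockwise by a large amount — several tens of degrees.

Every shape is tilted by the same angle and the image corners show triangular fill wedges — a whole-image rotation by a non-right angle.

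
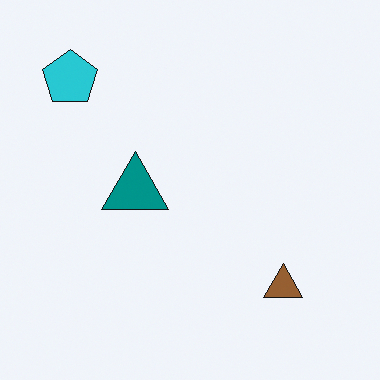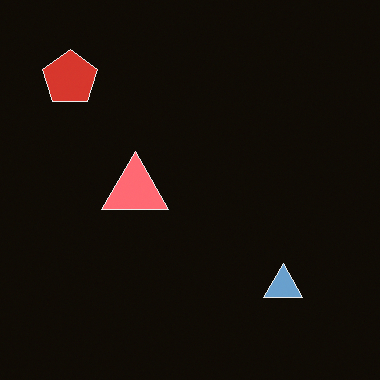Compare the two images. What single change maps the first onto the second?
Color-inverted (negative).

The light background has become dark and every shape's color is its complement — a photographic negative.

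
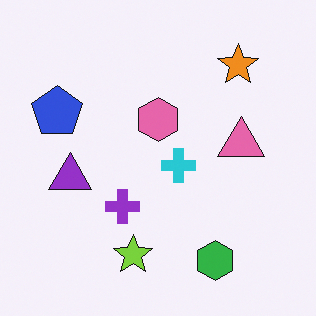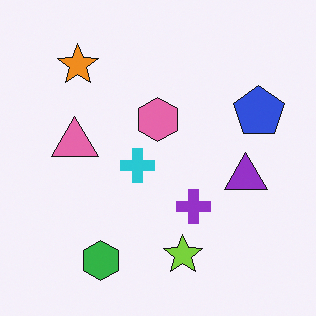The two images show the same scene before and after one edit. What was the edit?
The image was flipped horizontally (left ↔ right).

The blue pentagon is in the left of the first image and the right of the second — shapes on opposite sides of the vertical midline have swapped in a mirror flip.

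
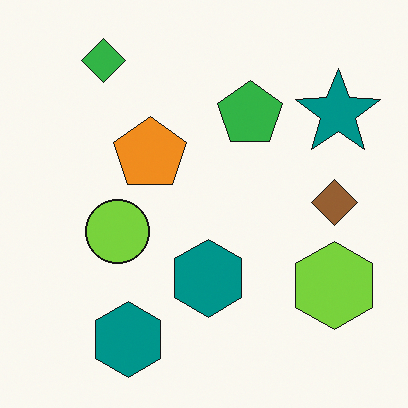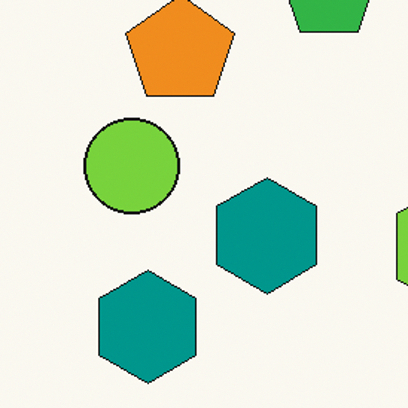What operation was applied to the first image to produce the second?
Cropped slightly and scaled back up.

The visible shapes are larger and the field of view is narrower; shapes near the original edges may be partly or wholly outside the frame — a crop-and-rescale.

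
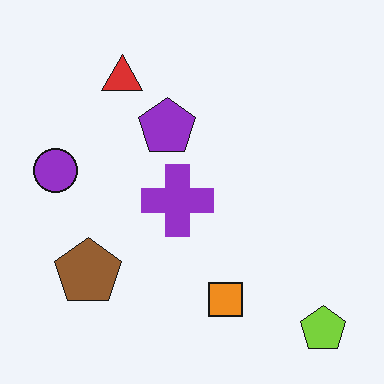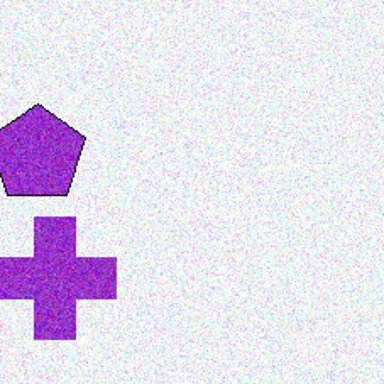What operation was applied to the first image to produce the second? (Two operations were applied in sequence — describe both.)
The transformation is: degraded with visible gaussian noise, then cropped to a noticeably smaller region and rescaled.

Random speckle covers the whole image, including the flat background. The visible shapes are larger and the field of view is narrower; shapes near the original edges may be partly or wholly outside the frame — a crop-and-rescale.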